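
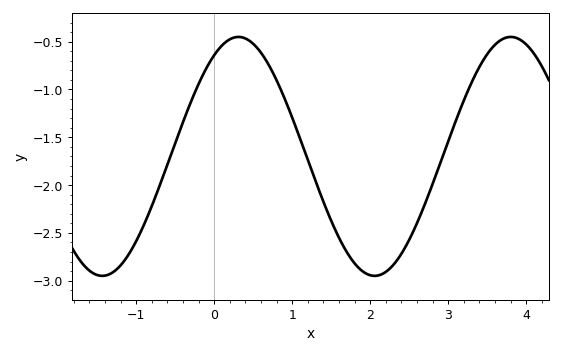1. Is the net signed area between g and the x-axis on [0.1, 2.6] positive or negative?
negative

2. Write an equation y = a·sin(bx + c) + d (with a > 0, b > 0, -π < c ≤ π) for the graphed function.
y = 1.25sin(1.8x + 1) - 1.7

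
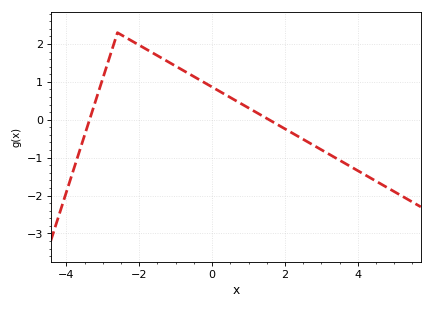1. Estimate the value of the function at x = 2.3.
-0.406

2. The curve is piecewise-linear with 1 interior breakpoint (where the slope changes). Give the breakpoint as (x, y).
(-2.6, 2.3)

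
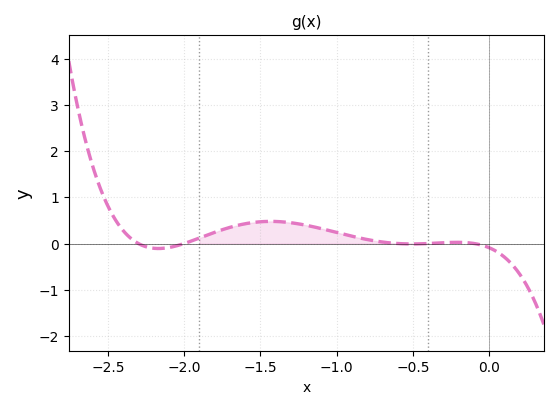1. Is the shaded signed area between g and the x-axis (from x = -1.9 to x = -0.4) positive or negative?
positive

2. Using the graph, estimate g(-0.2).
0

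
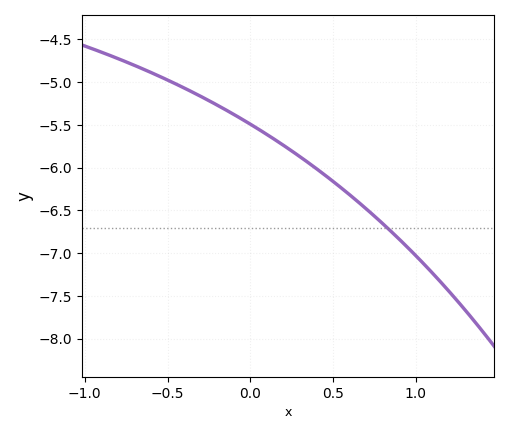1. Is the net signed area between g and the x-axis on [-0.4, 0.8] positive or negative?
negative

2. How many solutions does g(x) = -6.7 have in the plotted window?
1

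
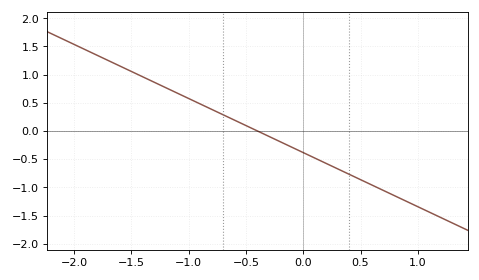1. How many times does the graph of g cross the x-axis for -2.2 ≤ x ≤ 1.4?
1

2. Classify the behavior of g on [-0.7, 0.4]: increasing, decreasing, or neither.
decreasing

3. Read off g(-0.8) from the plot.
0.384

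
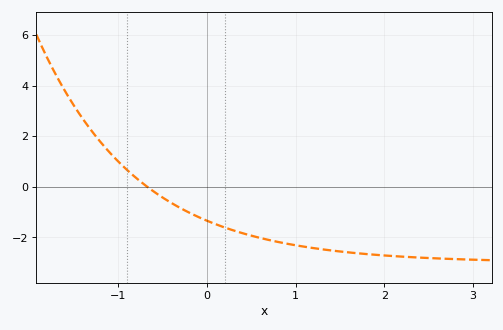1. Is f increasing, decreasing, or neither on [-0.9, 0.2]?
decreasing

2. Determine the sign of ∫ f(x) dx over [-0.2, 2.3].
negative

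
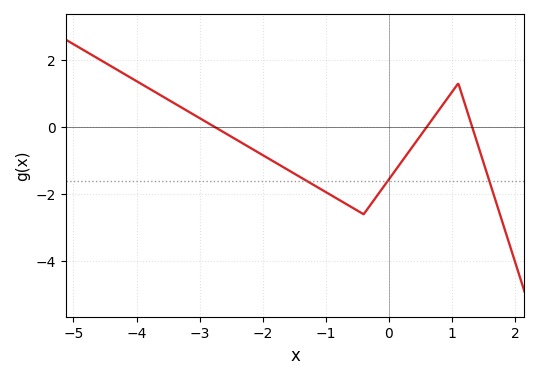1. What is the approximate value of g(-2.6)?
-0.178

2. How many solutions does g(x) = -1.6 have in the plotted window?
3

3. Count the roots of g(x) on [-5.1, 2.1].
3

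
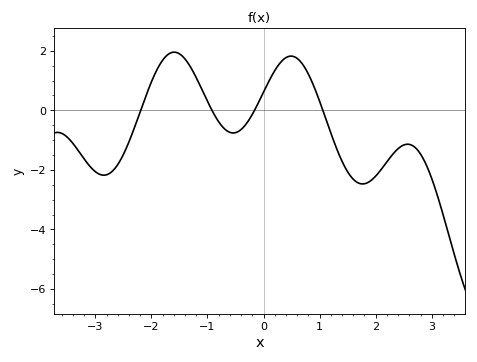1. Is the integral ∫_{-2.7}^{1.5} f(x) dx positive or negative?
positive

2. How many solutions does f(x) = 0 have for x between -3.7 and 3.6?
4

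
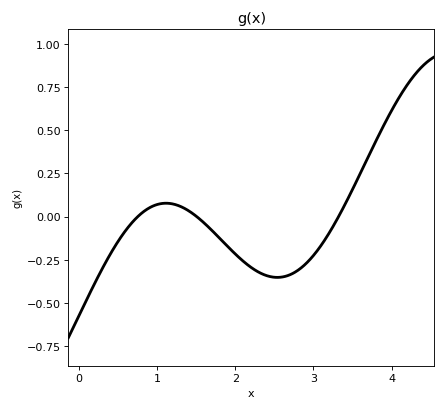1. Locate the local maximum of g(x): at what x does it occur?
1.12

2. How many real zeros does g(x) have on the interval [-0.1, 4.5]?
3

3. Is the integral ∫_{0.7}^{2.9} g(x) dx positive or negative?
negative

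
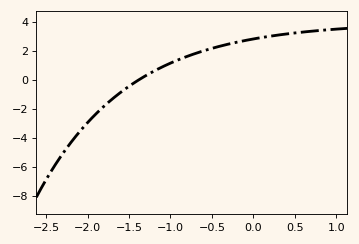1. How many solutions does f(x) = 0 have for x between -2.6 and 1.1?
1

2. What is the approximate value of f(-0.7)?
1.8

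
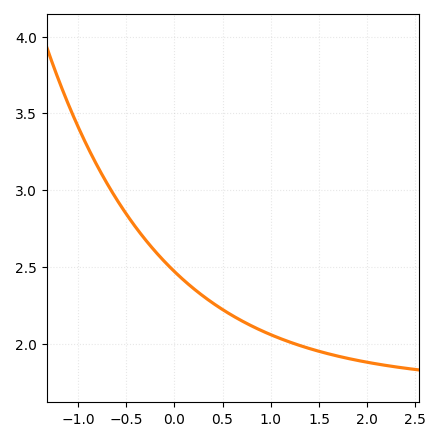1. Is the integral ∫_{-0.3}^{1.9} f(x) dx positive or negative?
positive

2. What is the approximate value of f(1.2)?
2.01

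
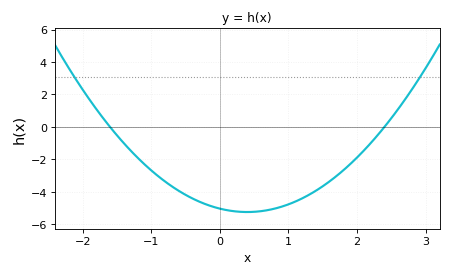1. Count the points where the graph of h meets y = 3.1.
2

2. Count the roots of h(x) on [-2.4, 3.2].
2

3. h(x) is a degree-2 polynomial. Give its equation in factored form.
y = 1.31(x + 1.6)(x - 2.4)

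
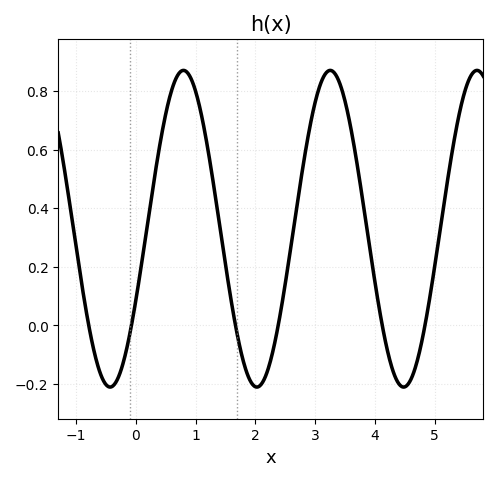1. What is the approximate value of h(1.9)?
-0.183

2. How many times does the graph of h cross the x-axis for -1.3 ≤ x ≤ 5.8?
6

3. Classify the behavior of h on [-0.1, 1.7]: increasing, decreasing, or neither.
neither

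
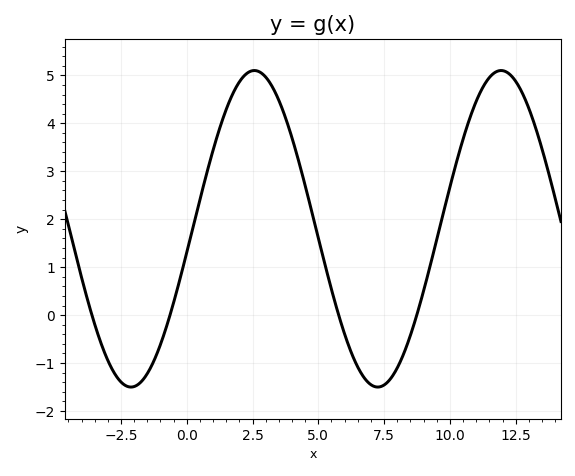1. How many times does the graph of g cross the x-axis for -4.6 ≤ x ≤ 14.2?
4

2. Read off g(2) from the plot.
4.86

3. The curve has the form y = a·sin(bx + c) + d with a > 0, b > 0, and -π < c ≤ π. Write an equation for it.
y = 3.3sin(0.67x - 0.15) + 1.8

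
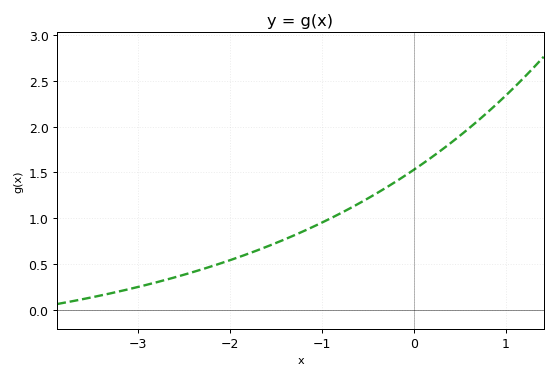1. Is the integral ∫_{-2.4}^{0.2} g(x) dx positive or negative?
positive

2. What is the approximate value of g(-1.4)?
0.773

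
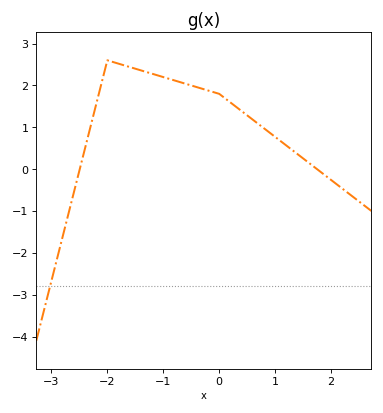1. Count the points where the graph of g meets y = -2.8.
1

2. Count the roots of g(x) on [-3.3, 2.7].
2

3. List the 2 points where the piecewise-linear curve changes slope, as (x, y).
(-2, 2.6); (0, 1.8)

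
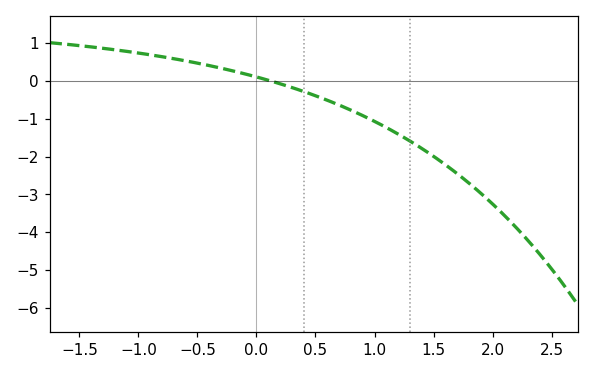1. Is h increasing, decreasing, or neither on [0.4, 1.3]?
decreasing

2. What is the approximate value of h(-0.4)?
0.4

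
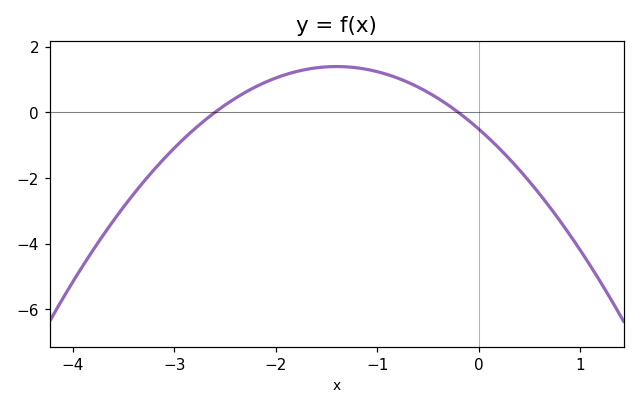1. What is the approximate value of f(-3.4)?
-2.4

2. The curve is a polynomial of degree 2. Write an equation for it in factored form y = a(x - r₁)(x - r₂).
y = -0.97(x + 2.6)(x + 0.2)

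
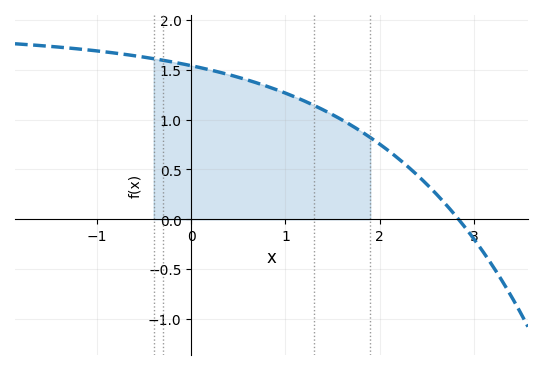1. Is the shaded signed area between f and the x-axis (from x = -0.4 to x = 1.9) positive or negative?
positive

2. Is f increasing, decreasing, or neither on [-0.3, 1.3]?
decreasing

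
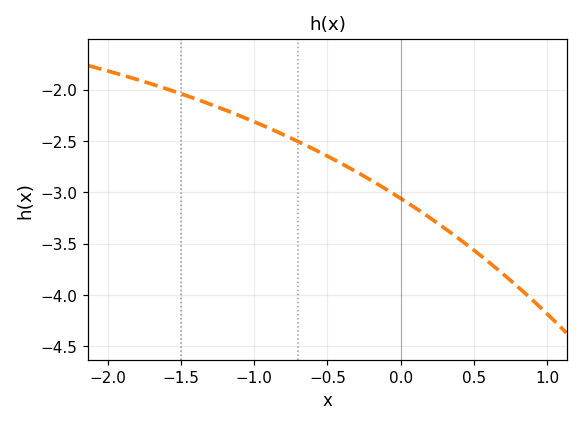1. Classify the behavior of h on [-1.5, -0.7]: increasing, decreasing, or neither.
decreasing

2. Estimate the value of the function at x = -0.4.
-2.72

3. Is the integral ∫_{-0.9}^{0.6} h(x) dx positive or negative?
negative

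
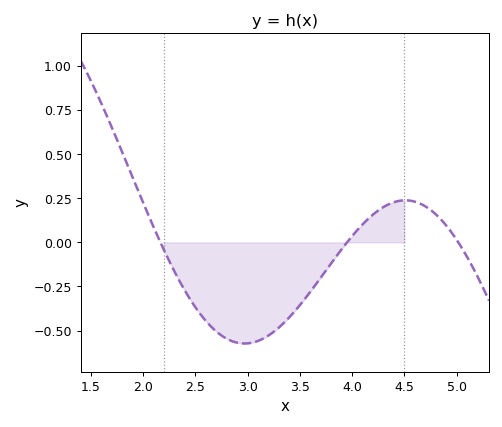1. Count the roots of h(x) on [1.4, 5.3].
3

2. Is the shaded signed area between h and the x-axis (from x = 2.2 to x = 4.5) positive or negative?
negative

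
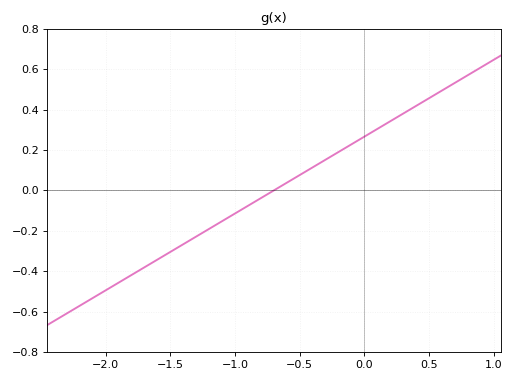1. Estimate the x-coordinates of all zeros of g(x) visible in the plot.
-0.7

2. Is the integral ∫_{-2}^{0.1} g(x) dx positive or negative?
negative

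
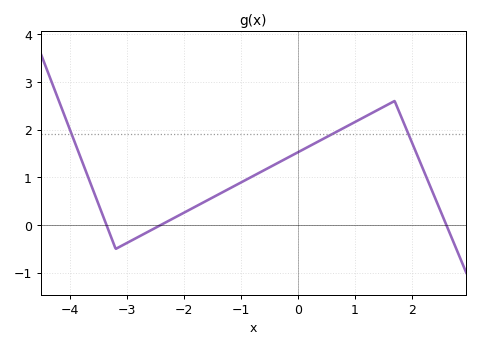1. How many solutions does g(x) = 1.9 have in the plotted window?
3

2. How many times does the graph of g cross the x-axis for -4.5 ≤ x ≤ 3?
3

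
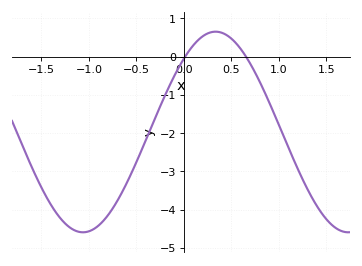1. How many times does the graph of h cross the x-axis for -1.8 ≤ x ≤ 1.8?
2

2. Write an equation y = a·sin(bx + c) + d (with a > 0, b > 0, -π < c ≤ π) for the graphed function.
y = 2.62sin(2.2x + 0.82) - 1.97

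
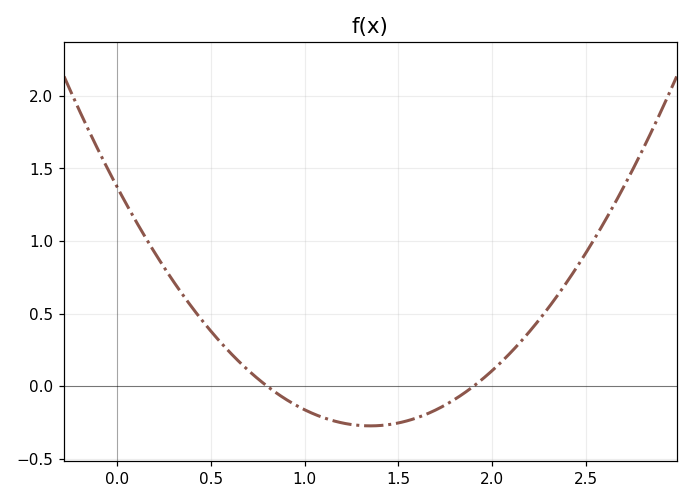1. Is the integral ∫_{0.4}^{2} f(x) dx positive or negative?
negative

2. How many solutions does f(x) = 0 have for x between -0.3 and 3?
2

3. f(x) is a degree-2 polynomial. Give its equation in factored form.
y = 0.9(x - 0.8)(x - 1.9)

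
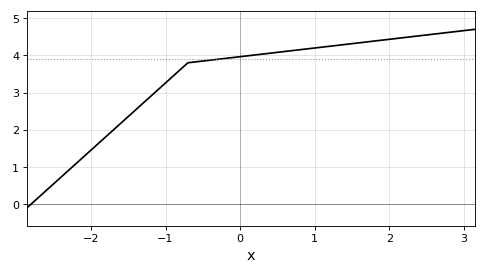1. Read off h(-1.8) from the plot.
1.81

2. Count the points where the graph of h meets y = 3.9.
1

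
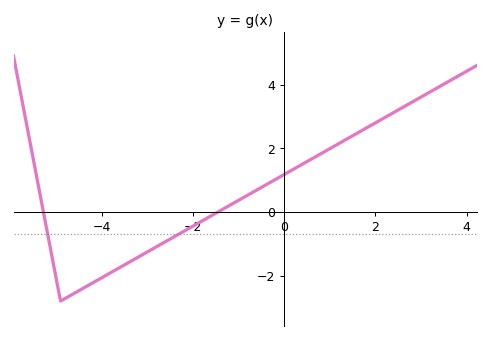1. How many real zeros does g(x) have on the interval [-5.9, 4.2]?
2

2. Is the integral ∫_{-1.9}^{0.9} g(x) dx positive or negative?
positive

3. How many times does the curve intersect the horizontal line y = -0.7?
2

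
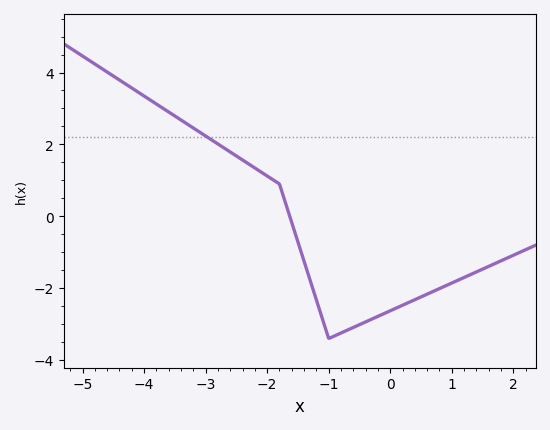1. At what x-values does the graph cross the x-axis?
-1.6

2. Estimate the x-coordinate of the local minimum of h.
-1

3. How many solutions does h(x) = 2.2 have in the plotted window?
1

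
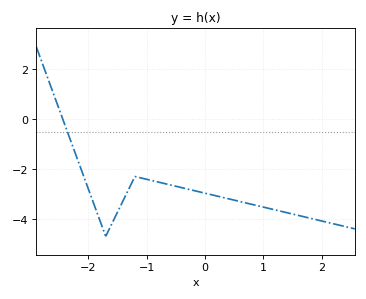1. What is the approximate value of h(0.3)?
-3.2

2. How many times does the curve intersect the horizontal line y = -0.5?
1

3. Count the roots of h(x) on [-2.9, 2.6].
1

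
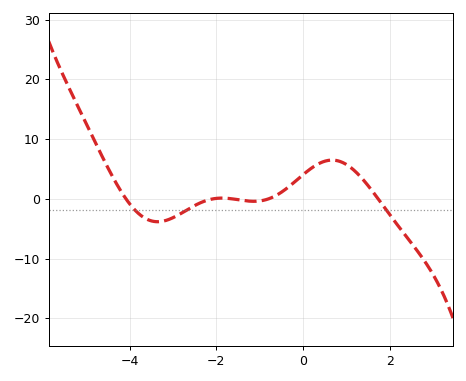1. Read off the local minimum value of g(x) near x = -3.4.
-4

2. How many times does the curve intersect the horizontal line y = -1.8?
3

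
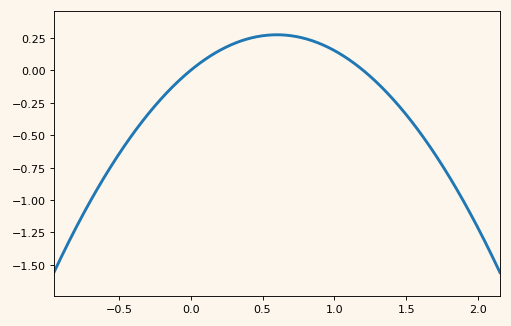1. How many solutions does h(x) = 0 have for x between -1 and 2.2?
2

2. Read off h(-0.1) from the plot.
-0.1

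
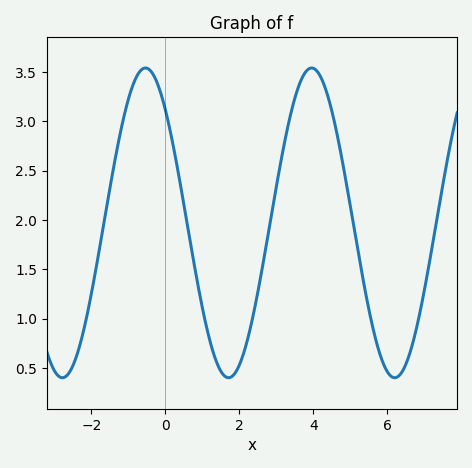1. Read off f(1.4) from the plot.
0.55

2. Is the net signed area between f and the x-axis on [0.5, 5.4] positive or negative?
positive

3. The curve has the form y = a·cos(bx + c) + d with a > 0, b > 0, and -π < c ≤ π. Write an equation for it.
y = 1.57cos(1.4x + 0.75) + 1.97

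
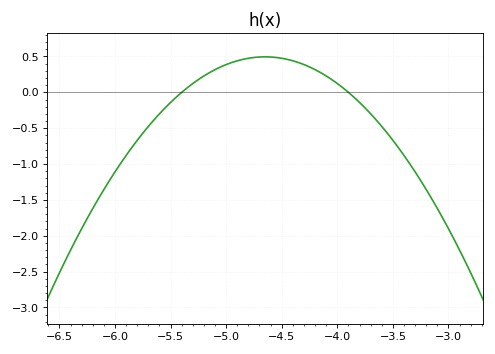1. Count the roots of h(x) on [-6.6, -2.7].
2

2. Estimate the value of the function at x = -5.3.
0.1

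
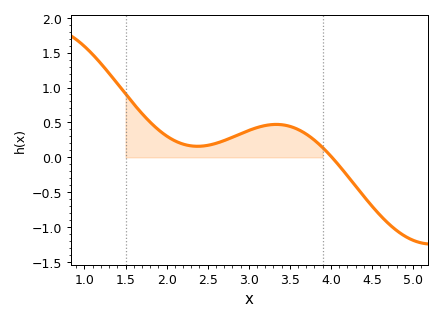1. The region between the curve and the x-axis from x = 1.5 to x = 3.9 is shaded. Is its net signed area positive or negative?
positive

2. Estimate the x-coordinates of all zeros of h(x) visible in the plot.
4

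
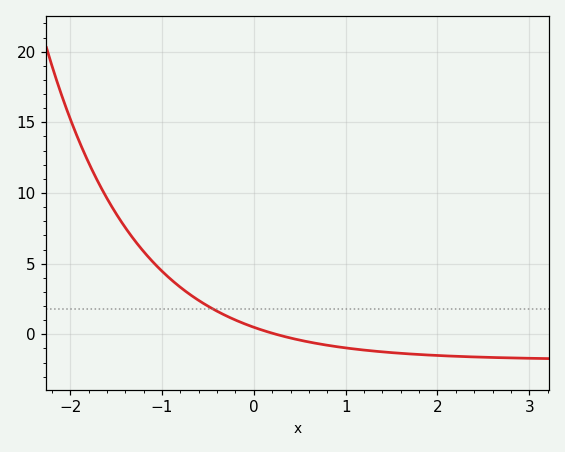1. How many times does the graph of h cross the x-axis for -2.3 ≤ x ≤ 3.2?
1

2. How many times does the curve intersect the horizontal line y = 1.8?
1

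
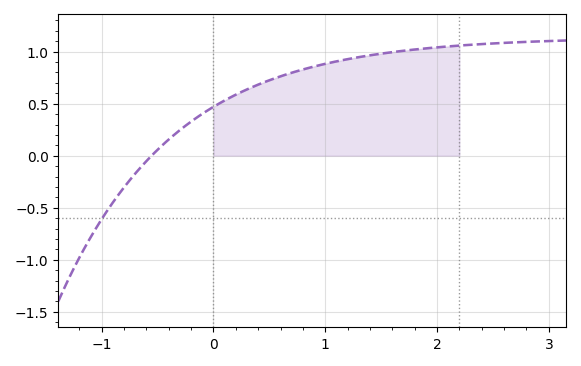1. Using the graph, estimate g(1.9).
1.05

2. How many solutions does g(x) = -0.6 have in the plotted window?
1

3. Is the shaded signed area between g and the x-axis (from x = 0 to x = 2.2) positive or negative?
positive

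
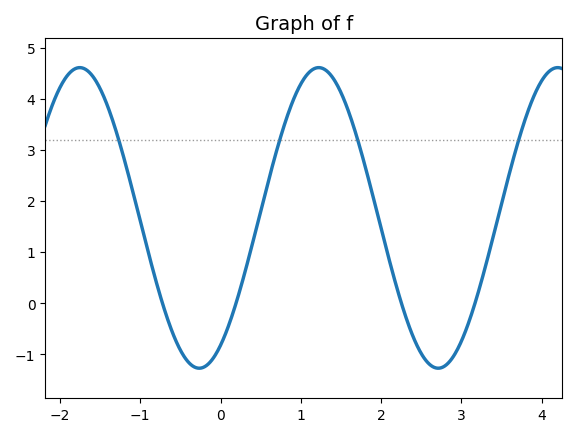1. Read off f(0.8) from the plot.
3.51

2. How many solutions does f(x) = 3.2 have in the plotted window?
4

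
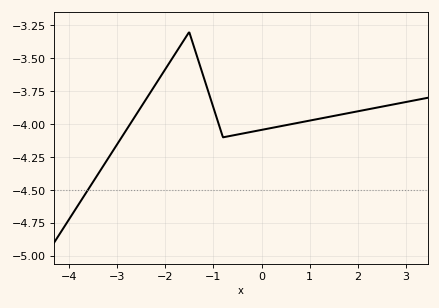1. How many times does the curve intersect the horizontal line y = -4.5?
1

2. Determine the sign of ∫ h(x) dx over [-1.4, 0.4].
negative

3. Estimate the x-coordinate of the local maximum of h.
-1.5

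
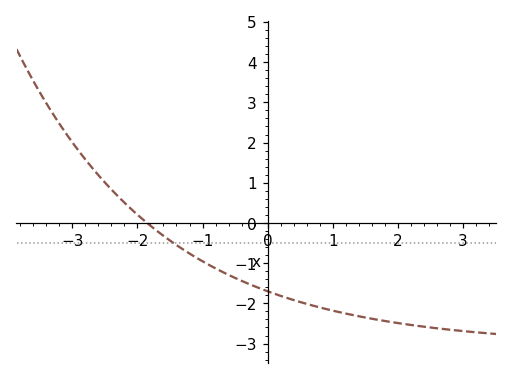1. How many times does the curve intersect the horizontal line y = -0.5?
1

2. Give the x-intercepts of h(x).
-1.9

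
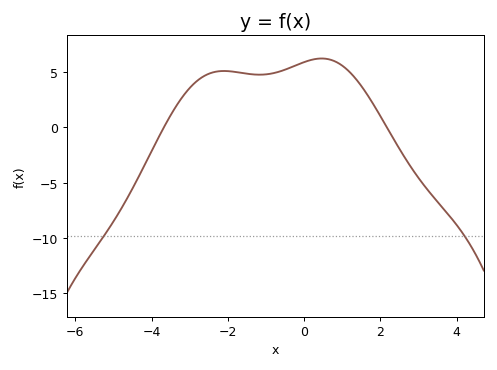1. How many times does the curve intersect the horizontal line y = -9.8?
2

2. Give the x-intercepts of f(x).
-3.6, 2.2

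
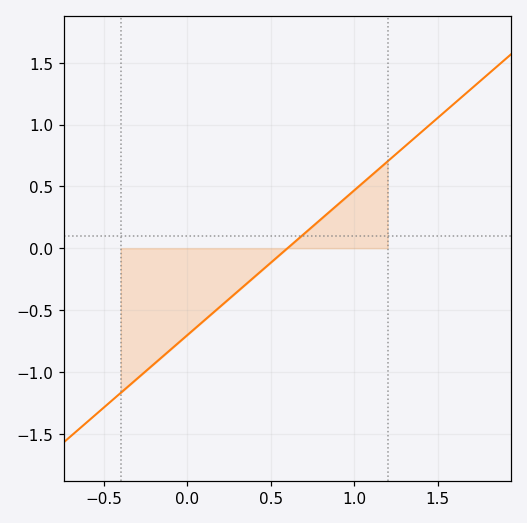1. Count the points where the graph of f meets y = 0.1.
1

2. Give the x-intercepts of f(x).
0.6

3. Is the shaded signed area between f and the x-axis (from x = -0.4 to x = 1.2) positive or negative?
negative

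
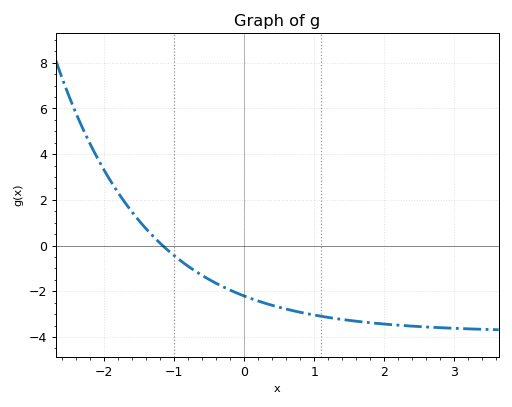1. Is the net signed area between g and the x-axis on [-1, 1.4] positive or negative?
negative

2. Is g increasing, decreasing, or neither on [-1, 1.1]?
decreasing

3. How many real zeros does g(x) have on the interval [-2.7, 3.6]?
1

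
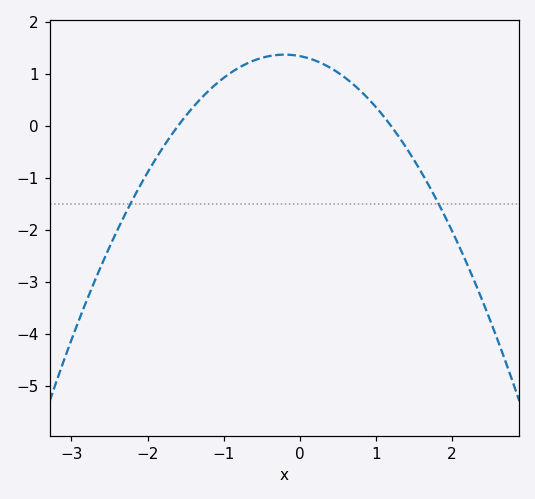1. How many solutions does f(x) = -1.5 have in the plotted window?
2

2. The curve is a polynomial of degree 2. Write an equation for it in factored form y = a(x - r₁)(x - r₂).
y = -0.7(x + 1.6)(x - 1.2)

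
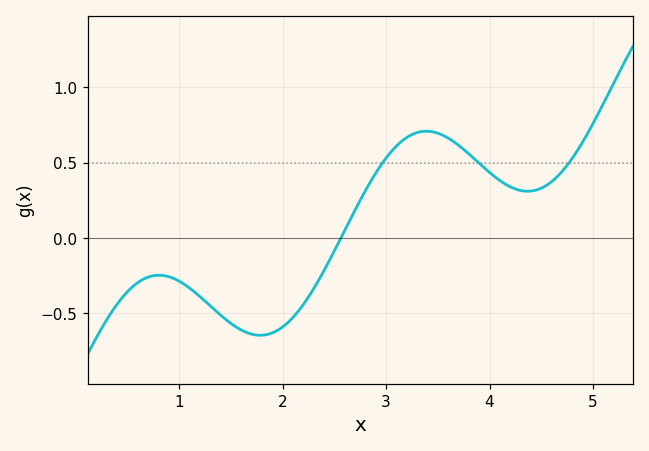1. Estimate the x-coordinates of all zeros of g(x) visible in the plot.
2.6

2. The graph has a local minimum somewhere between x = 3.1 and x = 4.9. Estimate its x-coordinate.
4.4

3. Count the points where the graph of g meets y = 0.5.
3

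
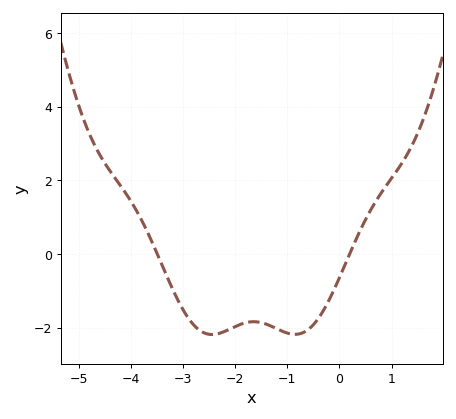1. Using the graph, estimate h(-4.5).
2.4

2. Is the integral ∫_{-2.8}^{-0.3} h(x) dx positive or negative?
negative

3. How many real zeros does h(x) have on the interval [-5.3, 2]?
2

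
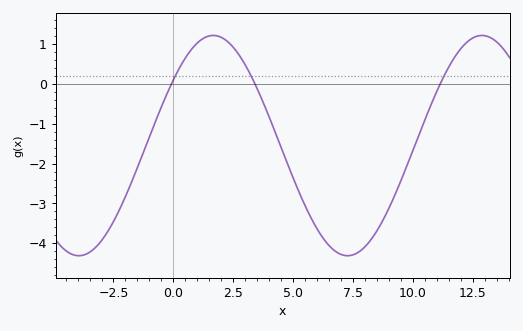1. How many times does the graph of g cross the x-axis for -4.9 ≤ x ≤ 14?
3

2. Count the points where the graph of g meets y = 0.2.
3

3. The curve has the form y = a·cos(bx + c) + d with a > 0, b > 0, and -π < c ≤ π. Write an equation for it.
y = 2.76cos(0.56x - 0.932) - 1.55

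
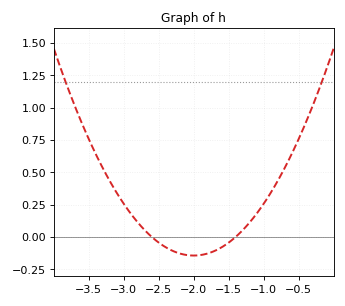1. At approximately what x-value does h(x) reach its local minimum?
-2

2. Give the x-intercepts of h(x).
-2.6, -1.4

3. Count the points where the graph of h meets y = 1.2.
2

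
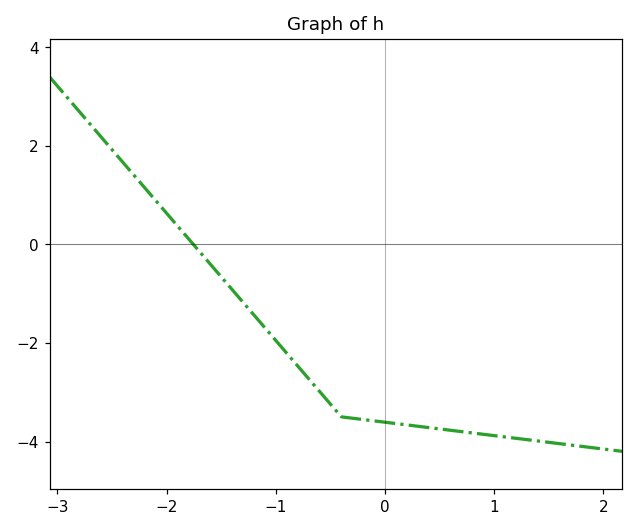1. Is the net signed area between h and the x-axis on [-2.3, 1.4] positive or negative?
negative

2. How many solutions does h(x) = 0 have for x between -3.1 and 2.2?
1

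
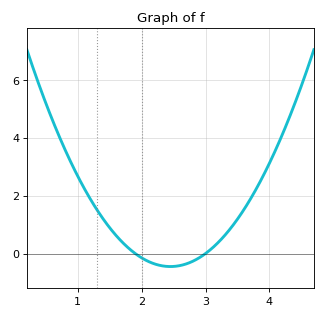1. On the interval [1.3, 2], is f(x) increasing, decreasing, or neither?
decreasing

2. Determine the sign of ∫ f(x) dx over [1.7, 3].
negative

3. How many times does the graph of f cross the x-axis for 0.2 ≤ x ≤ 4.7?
2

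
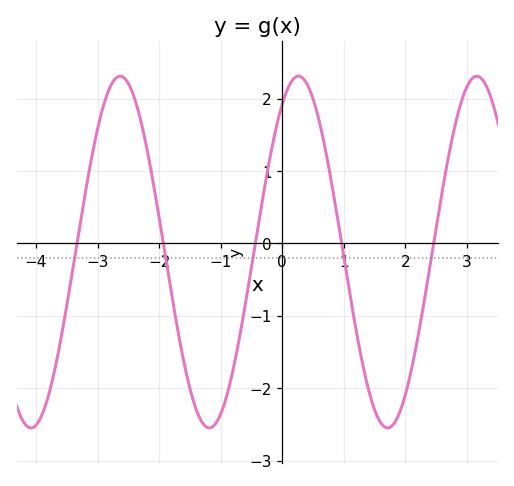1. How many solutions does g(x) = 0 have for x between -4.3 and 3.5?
5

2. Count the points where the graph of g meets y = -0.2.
5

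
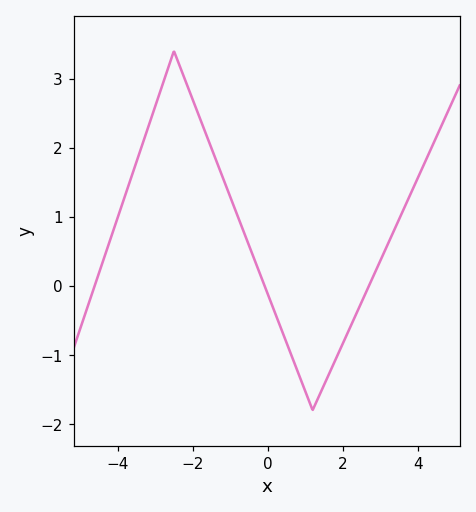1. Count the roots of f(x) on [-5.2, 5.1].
3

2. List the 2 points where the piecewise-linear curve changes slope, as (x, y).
(-2.5, 3.4); (1.2, -1.8)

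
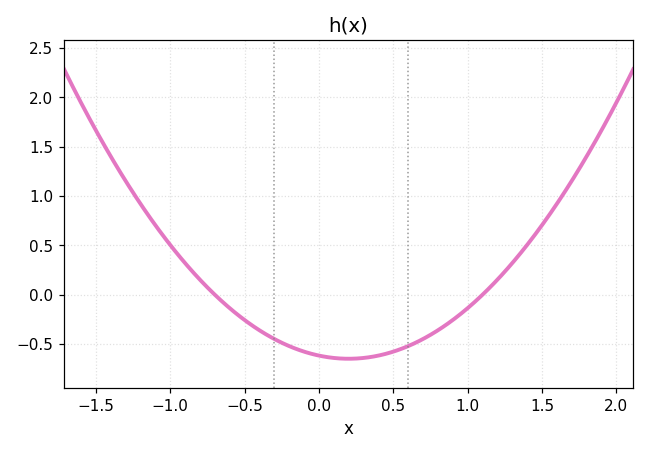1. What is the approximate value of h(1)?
-0.15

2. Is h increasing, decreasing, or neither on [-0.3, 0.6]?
neither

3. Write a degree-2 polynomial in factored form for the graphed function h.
y = 0.8(x + 0.7)(x - 1.1)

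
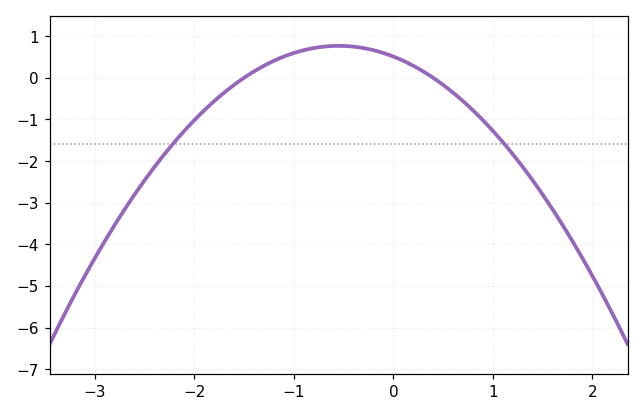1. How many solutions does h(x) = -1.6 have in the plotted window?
2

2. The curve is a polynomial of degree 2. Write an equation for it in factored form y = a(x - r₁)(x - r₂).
y = -0.85(x + 1.5)(x - 0.4)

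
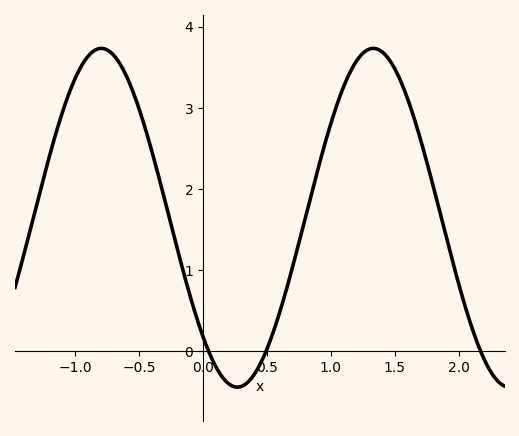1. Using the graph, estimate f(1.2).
3.6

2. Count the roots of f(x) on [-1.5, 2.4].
3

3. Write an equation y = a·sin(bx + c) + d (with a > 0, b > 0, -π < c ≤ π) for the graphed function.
y = 2.09sin(3x - 2.4) + 1.64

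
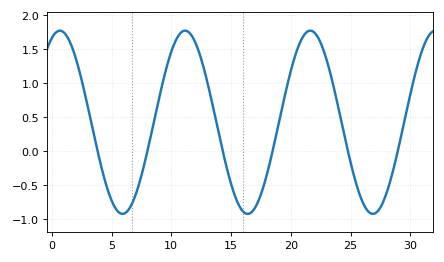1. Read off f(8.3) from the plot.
0.228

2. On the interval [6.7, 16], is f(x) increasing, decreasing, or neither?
neither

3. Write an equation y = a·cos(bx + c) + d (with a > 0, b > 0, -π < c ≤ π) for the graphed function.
y = 1.35cos(0.6x - 0.41) + 0.42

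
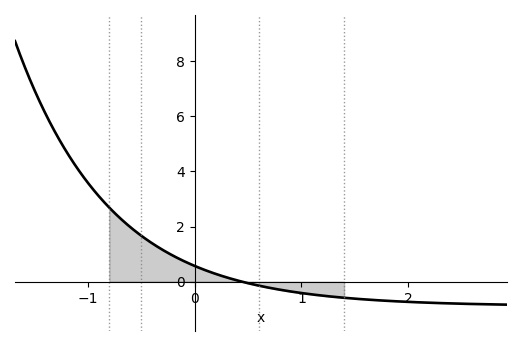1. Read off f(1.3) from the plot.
-0.55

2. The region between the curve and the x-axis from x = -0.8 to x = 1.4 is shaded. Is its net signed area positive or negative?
positive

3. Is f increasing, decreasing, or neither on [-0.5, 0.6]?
decreasing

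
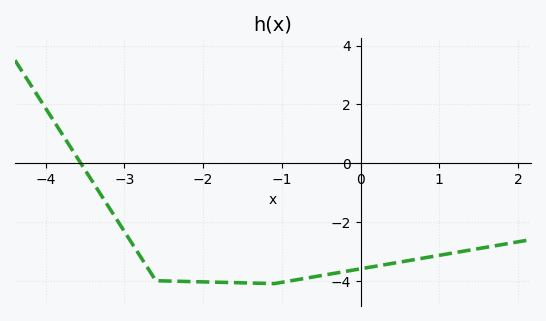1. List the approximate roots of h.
-3.6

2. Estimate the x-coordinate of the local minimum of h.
-1.1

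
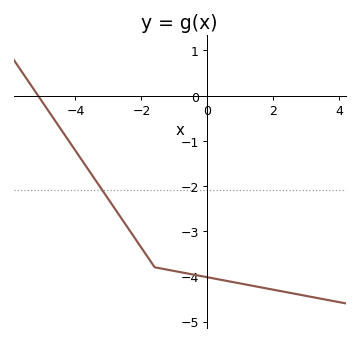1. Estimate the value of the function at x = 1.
-4.2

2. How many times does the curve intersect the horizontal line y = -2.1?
1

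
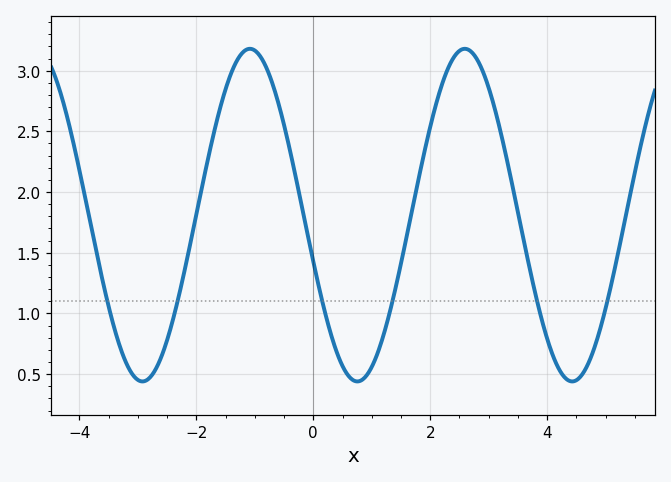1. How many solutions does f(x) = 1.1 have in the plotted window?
6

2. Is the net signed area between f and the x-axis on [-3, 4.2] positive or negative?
positive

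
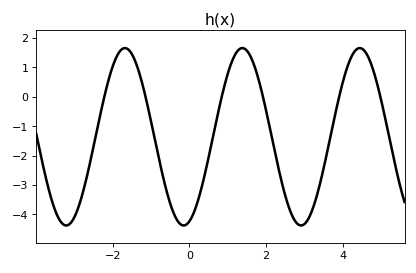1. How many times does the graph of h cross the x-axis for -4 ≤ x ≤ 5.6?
6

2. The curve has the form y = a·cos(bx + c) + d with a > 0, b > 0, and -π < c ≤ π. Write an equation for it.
y = 3.02cos(2.05x - 2.83) - 1.36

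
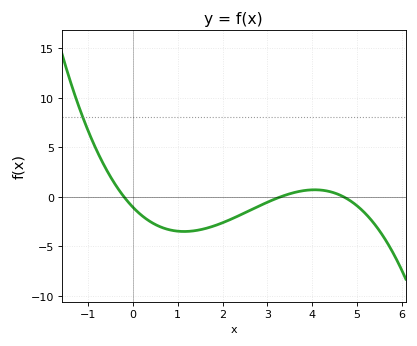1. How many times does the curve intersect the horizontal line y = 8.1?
1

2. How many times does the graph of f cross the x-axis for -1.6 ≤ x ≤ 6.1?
3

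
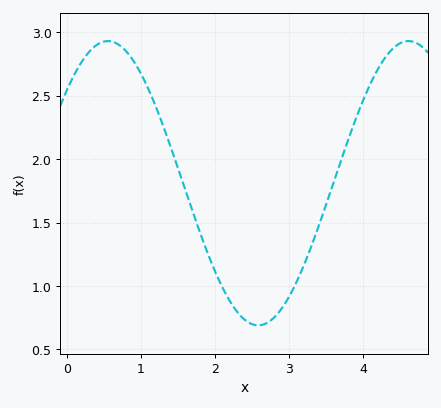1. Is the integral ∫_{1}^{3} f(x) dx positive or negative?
positive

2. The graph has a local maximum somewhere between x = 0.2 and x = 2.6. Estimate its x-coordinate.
0.6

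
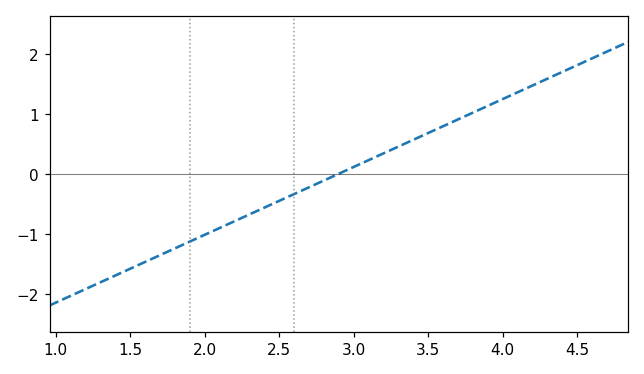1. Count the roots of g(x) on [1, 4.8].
1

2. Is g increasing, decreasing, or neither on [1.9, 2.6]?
increasing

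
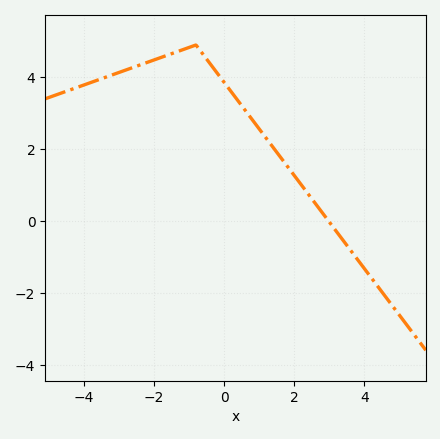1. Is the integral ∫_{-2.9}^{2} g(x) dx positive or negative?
positive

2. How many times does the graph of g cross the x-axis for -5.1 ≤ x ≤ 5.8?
1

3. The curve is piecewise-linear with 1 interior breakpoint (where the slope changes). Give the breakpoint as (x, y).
(-0.8, 4.9)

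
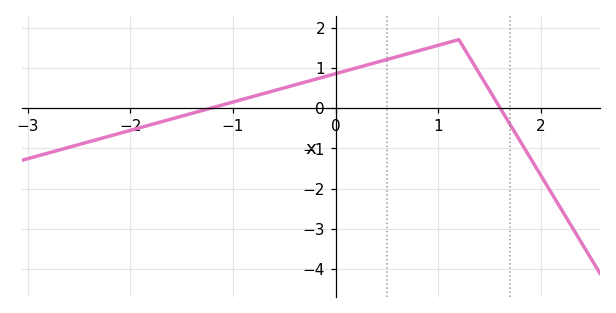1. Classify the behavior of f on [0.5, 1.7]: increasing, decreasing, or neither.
neither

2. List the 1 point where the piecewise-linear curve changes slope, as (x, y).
(1.2, 1.7)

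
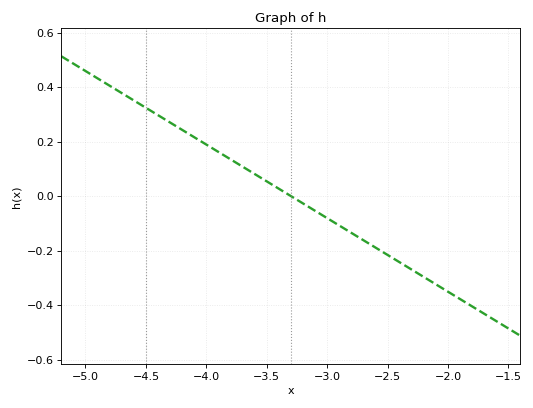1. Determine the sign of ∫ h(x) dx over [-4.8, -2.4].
positive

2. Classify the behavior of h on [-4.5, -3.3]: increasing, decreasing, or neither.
decreasing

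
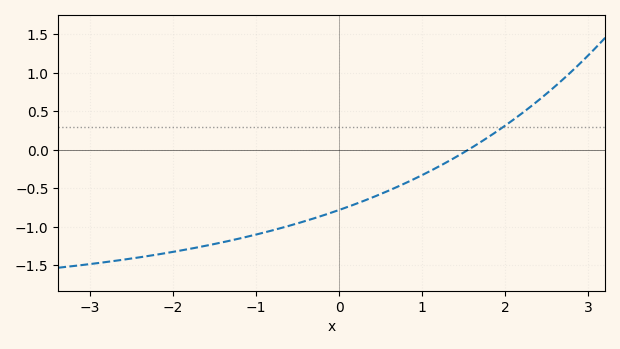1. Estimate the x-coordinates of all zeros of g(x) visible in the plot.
1.55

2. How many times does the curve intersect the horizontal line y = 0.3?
1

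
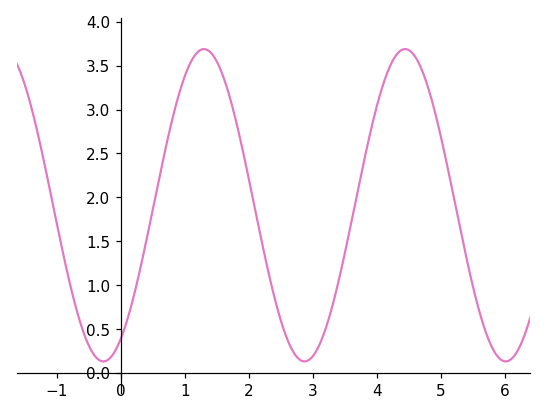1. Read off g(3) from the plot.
0.2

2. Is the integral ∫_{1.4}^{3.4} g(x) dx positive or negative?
positive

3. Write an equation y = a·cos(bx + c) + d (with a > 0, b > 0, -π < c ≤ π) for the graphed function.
y = 1.78cos(2x - 2.6) + 1.91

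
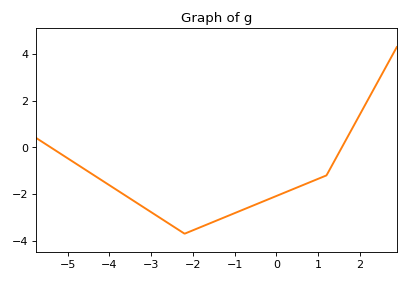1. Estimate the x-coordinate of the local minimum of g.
-2.2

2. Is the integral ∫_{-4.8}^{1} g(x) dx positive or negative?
negative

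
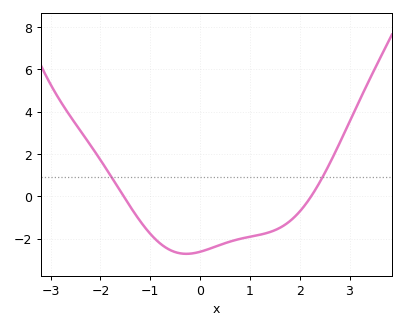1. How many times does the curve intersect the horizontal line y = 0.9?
2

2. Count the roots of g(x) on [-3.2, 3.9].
2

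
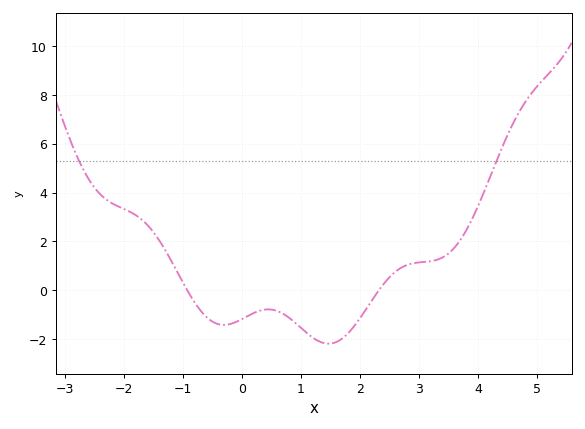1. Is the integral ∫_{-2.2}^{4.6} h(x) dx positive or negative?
positive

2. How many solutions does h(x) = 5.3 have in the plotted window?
2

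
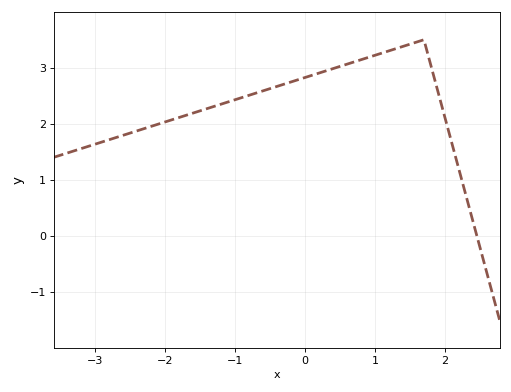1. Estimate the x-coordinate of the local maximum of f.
1.7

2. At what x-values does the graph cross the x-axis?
2.46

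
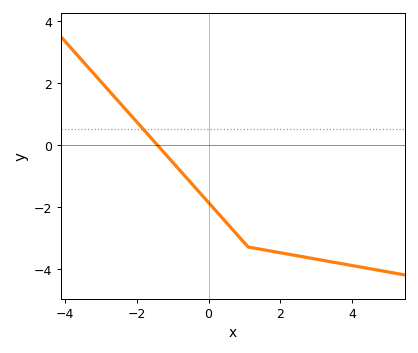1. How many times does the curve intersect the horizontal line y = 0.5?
1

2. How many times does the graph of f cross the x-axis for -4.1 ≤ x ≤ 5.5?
1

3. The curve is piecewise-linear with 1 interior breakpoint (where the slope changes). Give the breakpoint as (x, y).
(1.1, -3.3)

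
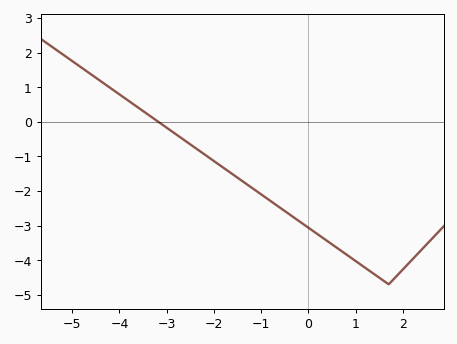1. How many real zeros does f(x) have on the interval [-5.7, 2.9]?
1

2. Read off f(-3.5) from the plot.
0.312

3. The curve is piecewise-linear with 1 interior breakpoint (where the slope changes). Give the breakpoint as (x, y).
(1.7, -4.7)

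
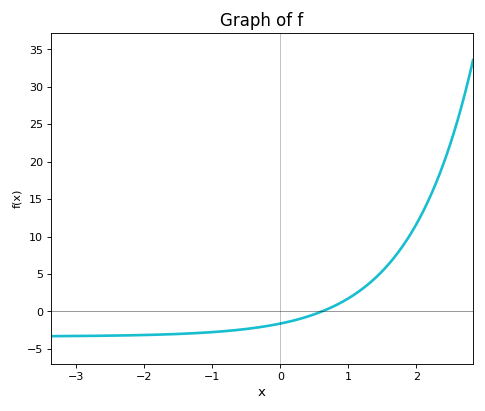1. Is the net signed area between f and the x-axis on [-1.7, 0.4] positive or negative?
negative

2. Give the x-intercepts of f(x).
0.6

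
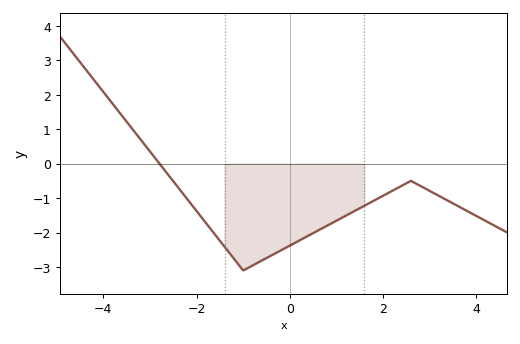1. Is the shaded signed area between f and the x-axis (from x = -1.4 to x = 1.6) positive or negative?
negative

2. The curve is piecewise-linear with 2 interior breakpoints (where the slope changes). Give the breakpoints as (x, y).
(-1, -3.1); (2.6, -0.5)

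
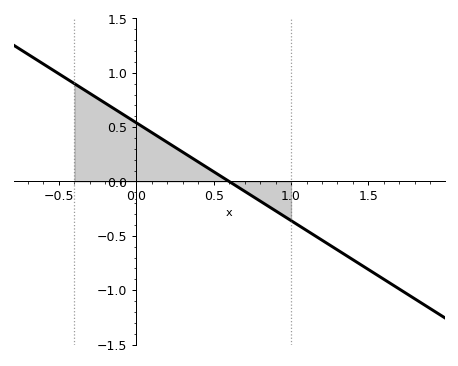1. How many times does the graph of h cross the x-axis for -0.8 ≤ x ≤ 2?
1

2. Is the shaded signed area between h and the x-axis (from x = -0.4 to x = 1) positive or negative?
positive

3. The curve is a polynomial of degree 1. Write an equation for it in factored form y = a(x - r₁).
y = -0.9(x - 0.6)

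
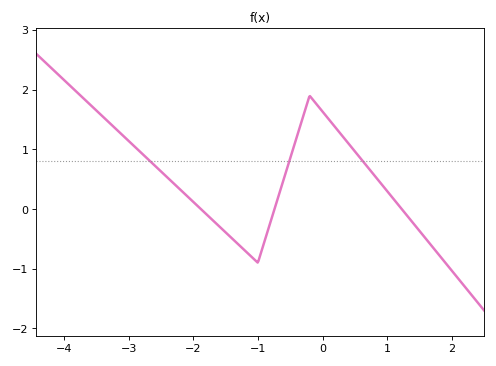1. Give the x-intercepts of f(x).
-1.88, -0.743, 1.23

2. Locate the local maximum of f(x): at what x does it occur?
-0.198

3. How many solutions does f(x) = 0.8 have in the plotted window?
3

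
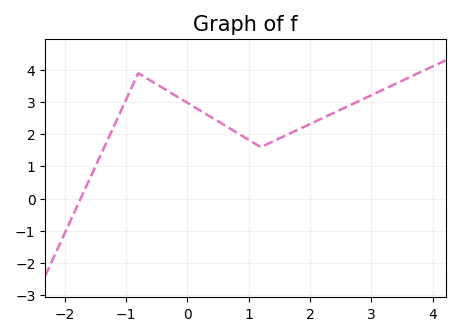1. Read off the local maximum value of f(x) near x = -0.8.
3.9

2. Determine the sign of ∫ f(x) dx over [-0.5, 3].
positive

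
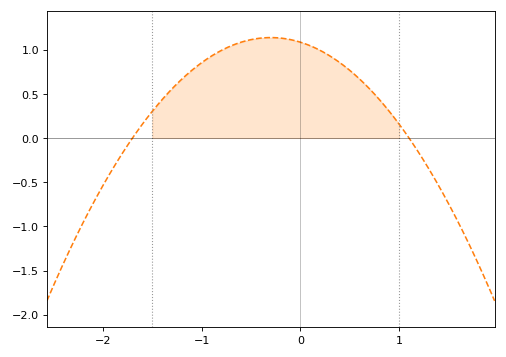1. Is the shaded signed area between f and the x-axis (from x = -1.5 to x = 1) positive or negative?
positive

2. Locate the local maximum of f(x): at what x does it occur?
-0.3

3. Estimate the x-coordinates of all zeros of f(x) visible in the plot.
-1.7, 1.1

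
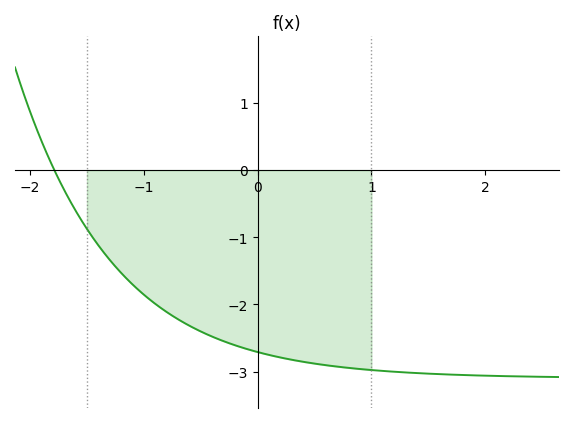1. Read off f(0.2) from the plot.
-2.79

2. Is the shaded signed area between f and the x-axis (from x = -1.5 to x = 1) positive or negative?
negative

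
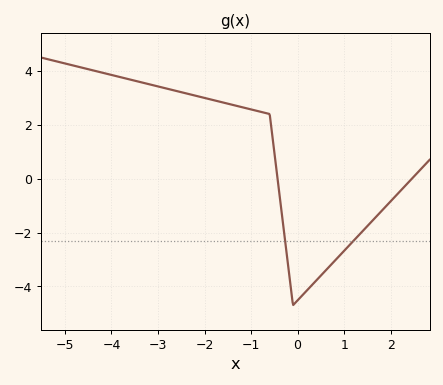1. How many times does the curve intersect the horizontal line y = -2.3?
2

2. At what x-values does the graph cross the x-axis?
-0.4, 2.4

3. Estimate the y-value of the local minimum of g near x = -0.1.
-4.6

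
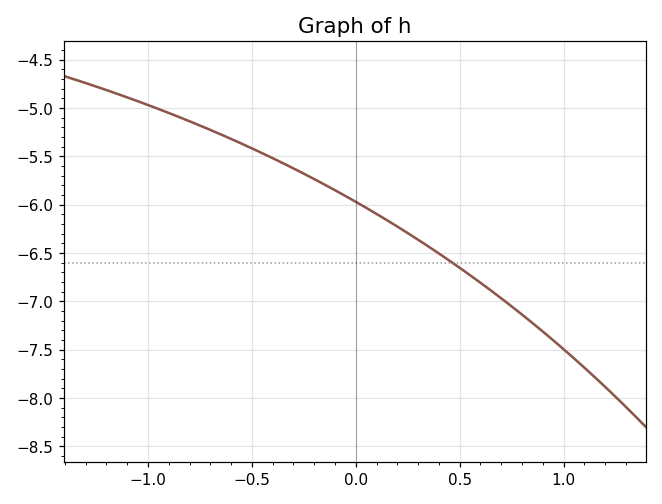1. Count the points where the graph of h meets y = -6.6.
1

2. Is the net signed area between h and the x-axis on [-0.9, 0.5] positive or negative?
negative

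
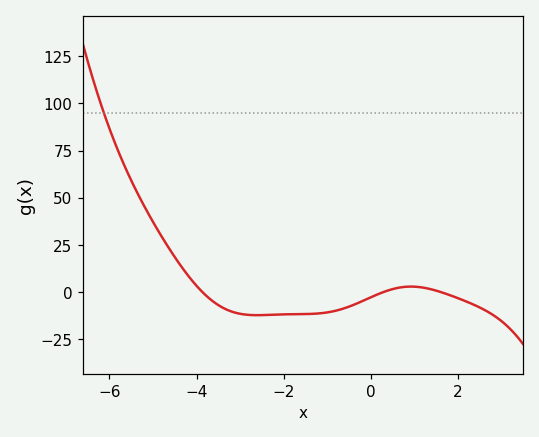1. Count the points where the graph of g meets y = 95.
1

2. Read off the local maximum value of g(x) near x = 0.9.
2.98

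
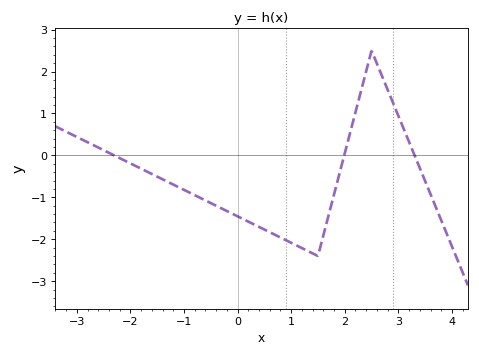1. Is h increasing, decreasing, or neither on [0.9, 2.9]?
neither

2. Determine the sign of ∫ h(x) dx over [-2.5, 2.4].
negative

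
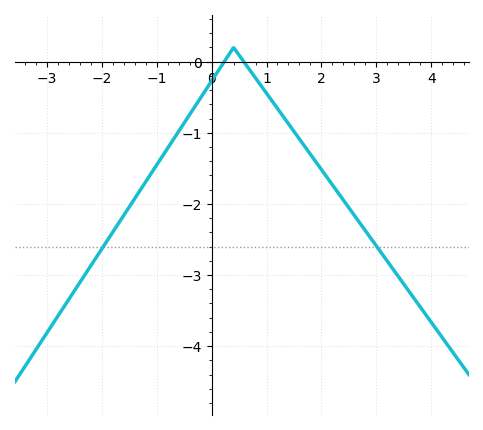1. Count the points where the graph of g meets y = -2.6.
2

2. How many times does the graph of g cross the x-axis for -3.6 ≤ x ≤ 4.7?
2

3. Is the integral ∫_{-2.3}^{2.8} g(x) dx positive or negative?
negative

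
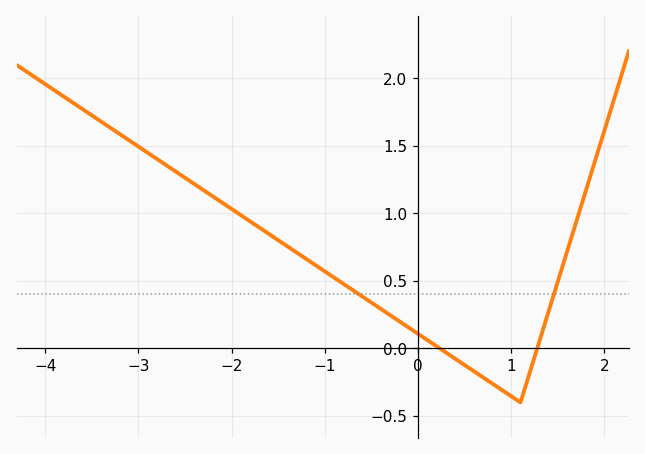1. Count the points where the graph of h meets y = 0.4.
2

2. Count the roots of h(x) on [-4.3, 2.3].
2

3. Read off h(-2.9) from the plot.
1.45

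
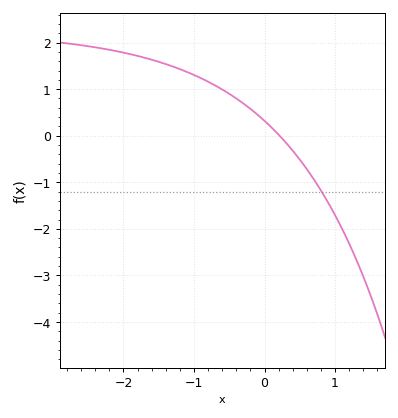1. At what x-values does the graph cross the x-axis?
0.214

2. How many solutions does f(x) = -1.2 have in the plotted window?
1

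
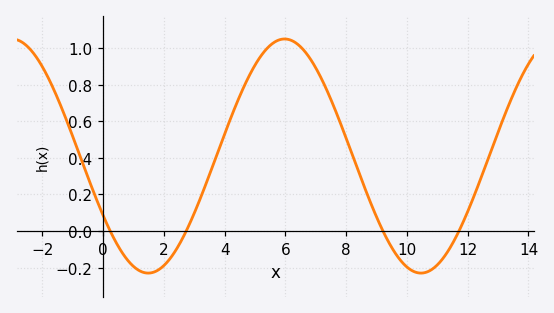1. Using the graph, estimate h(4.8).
0.84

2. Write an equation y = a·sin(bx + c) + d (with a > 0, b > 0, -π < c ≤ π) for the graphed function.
y = 0.64sin(0.7x - 2.6) + 0.41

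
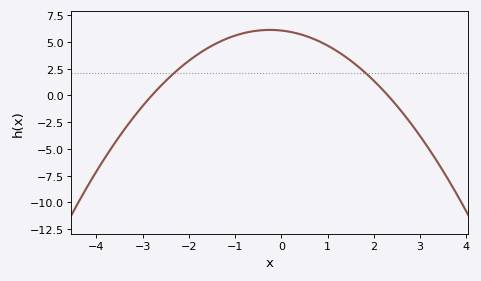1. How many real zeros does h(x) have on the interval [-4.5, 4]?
2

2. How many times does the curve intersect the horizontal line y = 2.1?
2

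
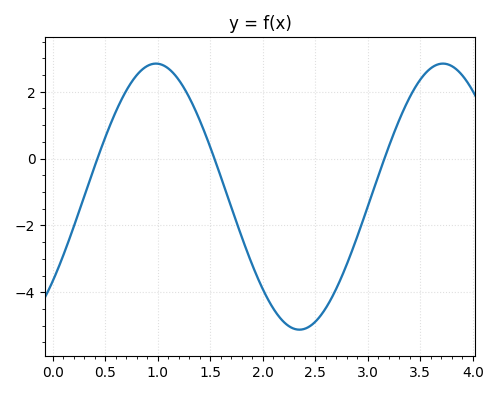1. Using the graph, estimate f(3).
-1.4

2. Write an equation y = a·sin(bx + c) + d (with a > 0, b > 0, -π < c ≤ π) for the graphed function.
y = 3.98sin(2.3x - 0.69) - 1.14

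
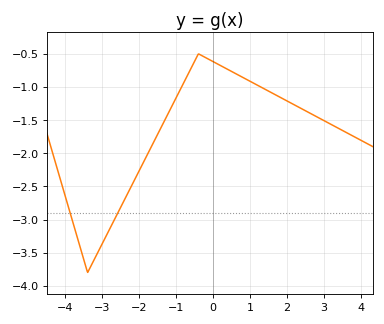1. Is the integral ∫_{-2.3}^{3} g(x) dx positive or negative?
negative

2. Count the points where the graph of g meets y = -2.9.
2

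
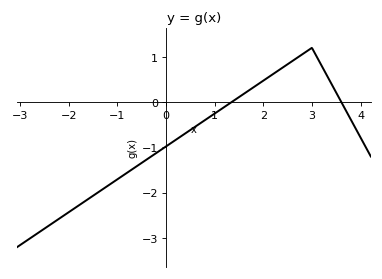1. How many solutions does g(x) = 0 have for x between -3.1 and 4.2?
2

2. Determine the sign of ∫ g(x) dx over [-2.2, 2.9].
negative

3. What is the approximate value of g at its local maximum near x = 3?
1.2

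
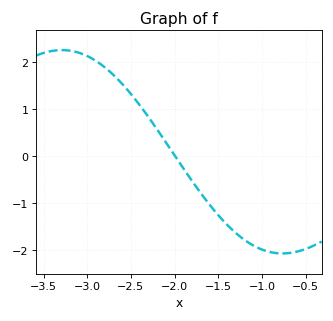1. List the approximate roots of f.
-2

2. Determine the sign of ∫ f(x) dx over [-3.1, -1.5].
positive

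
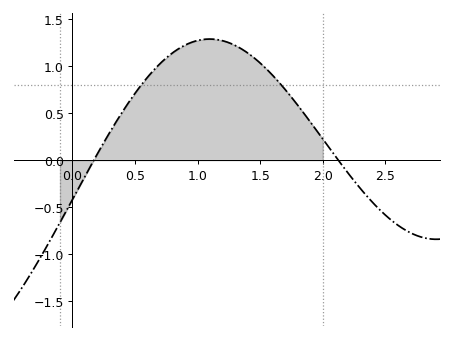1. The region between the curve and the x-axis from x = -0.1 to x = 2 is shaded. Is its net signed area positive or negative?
positive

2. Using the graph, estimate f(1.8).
0.6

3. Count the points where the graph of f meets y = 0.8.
2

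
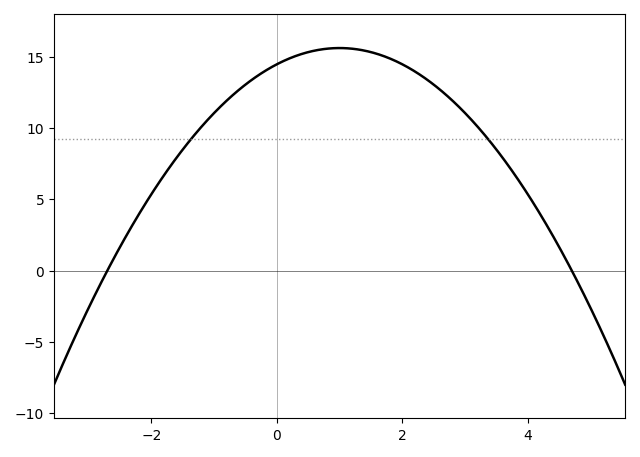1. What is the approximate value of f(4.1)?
4.5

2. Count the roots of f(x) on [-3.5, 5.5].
2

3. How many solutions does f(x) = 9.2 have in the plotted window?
2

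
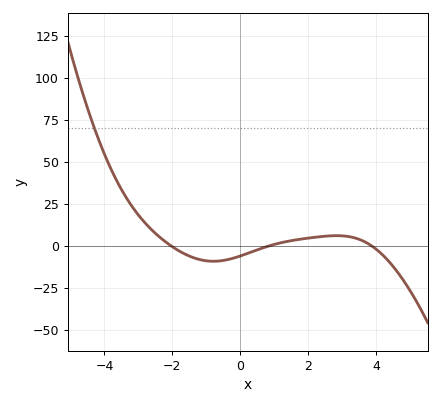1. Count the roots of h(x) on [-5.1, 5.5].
3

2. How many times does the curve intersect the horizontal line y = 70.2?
1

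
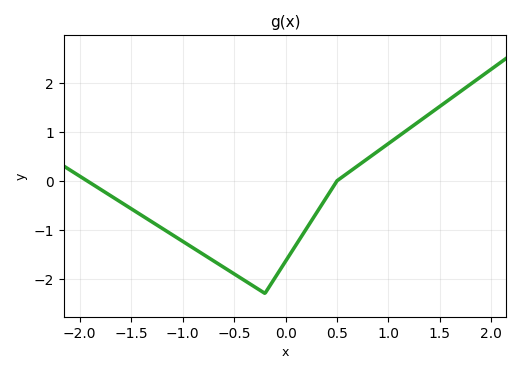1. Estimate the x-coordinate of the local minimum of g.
-0.201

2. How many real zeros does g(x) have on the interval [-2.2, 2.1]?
2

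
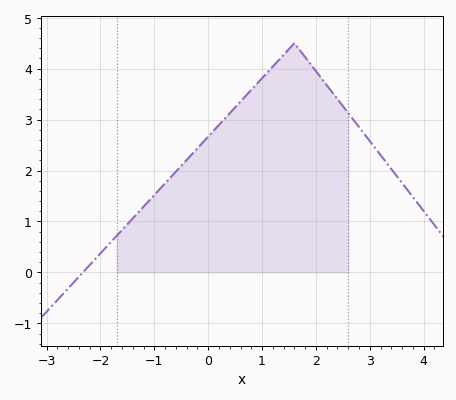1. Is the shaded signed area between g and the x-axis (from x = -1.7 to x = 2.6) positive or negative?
positive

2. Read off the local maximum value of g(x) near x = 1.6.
4.5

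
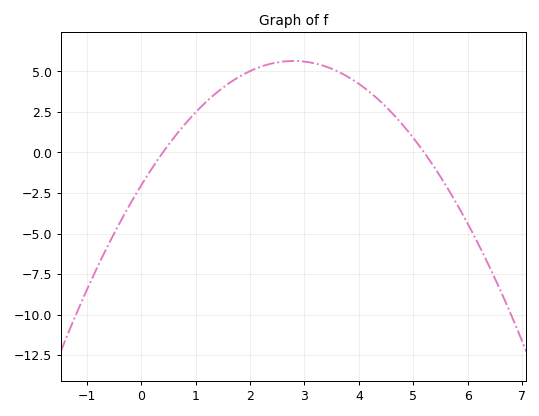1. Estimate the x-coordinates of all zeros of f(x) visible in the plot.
0.4, 5.2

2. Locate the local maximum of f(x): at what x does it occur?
2.8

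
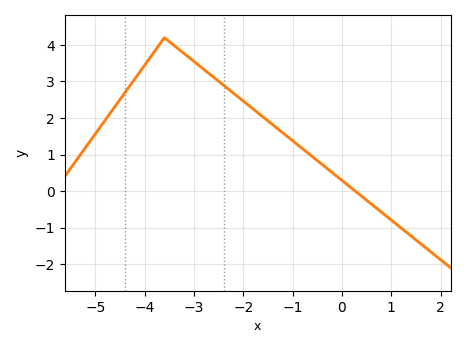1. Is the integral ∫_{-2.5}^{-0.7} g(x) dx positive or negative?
positive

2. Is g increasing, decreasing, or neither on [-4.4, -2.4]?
neither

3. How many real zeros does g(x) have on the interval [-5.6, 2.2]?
1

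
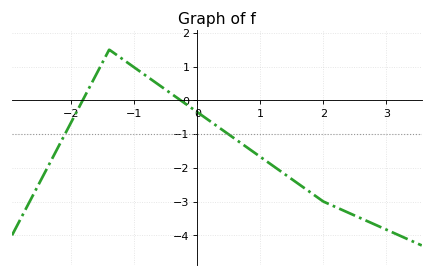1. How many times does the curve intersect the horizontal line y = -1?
2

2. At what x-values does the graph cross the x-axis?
-1.8, -0.3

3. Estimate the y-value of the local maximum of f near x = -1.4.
1.5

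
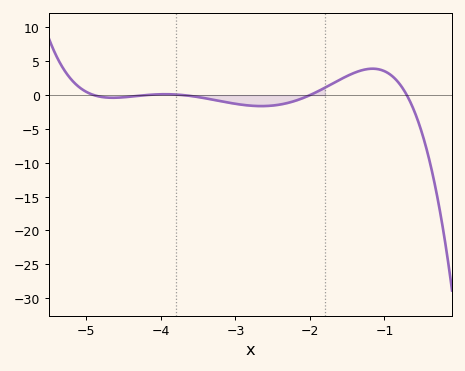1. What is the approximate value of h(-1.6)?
2.5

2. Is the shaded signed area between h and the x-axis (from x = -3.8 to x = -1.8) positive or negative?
negative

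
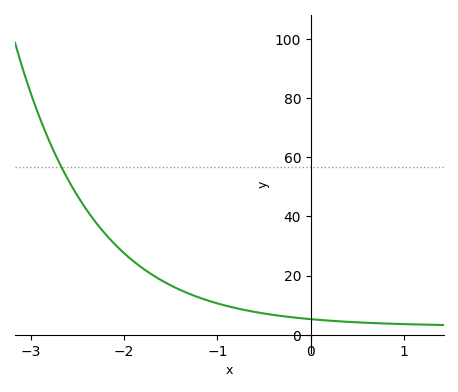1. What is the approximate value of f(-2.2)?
34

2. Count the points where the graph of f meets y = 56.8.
1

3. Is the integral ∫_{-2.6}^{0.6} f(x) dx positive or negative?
positive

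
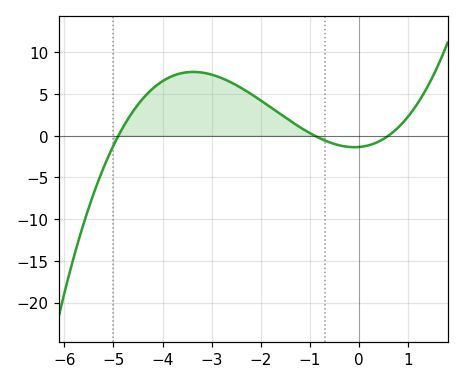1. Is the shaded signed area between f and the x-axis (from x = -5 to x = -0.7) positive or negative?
positive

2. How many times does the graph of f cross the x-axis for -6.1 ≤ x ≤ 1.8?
3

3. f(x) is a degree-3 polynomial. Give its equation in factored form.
y = 0.51(x + 4.9)(x + 0.9)(x - 0.6)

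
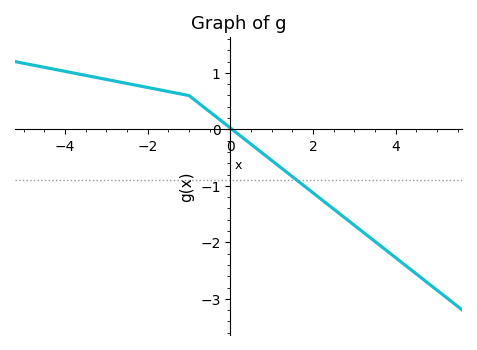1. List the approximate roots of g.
0.045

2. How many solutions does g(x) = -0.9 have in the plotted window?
1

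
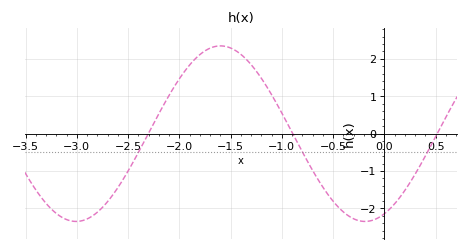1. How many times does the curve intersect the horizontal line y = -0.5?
3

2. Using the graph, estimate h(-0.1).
-2.3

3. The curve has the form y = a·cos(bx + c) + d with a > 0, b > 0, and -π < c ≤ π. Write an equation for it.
y = 2.35cos(2.2x - 2.7) + 0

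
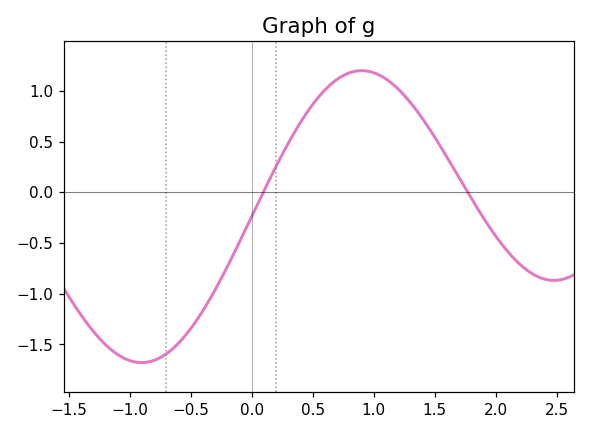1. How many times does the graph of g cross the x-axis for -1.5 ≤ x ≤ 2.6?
2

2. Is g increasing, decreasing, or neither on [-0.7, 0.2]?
increasing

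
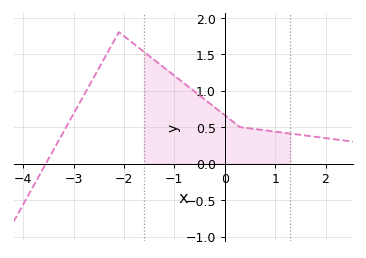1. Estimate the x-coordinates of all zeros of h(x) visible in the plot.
-3.55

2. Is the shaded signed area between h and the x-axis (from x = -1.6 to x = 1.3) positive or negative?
positive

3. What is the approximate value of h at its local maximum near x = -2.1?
1.8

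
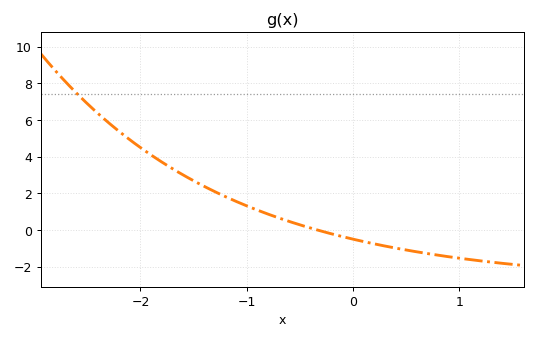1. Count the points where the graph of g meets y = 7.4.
1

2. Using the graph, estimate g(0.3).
-0.8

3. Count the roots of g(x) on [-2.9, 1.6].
1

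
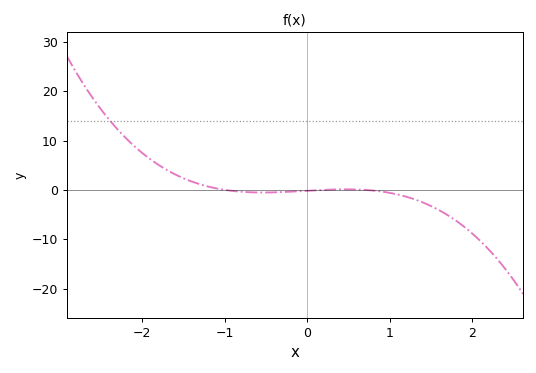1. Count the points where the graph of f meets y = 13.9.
1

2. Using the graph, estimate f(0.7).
0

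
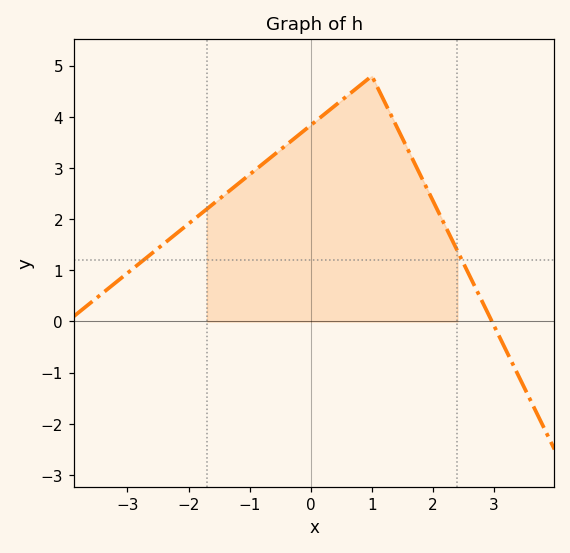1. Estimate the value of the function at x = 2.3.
1.62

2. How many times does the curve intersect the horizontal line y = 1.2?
2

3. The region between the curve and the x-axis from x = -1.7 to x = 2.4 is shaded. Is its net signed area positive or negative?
positive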